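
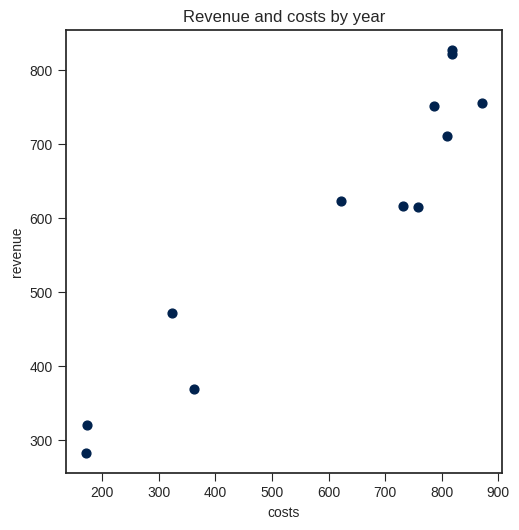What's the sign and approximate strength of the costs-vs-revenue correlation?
Points are positively correlated; strong (|r| ≈ 1.0).

positive, strong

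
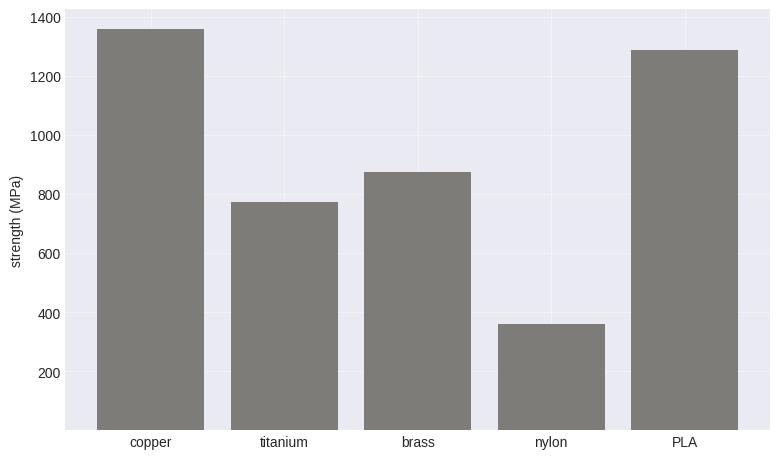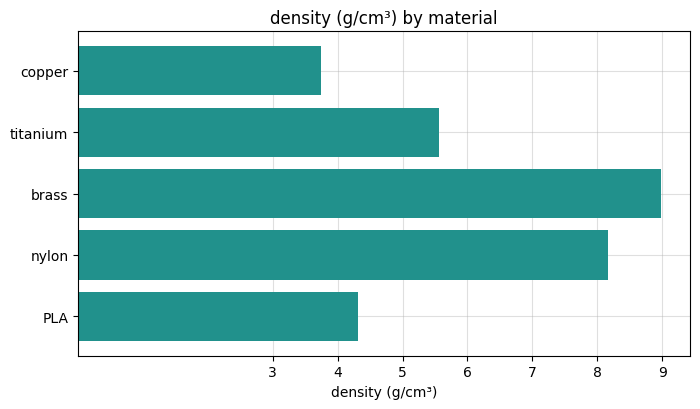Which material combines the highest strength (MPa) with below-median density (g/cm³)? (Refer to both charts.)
Chart 2 median density (g/cm³) ≈ 6; below-median materials: copper, PLA. Among those, copper has the highest strength (MPa) (≈ 1400).

copper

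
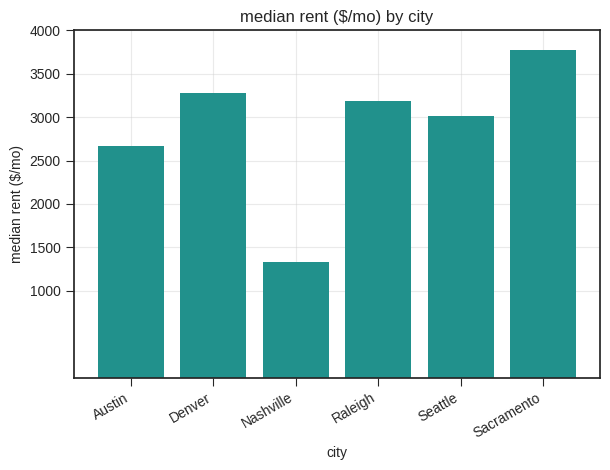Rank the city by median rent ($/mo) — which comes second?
Top 3: Sacramento ≈ 4000, Denver ≈ 3500, Raleigh ≈ 3000.

Denver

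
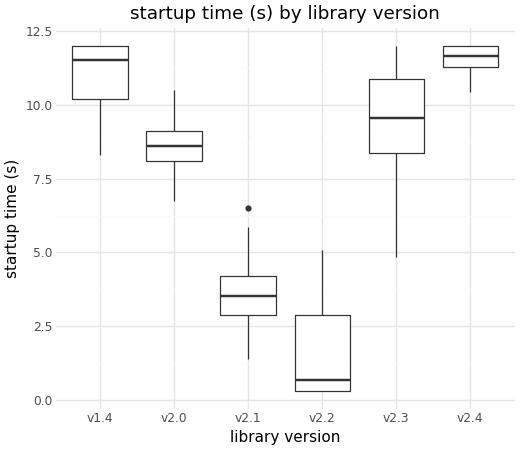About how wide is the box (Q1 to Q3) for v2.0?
Q3 ≈ 9, Q1 ≈ 8; IQR ≈ 1.

≈ 1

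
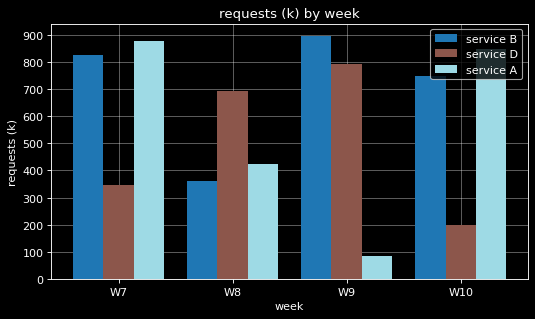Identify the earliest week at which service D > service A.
W8

W7: service D ≈ 300 vs service A ≈ 900 (not yet); W8: service D ≈ 700 vs service A ≈ 400 (first crossover).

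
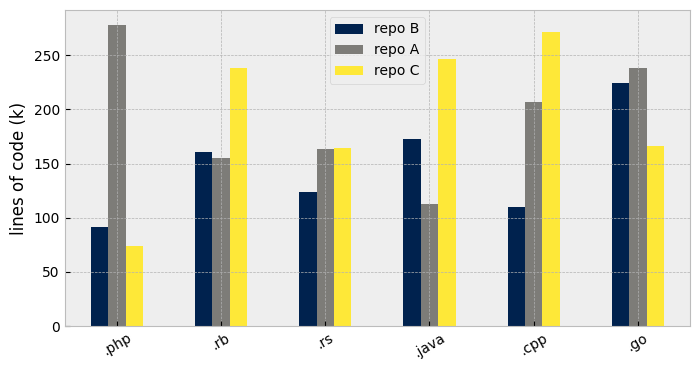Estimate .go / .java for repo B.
.go ≈ 225, .java ≈ 175; 225/175 ≈ 1.29.

≈ 1.29×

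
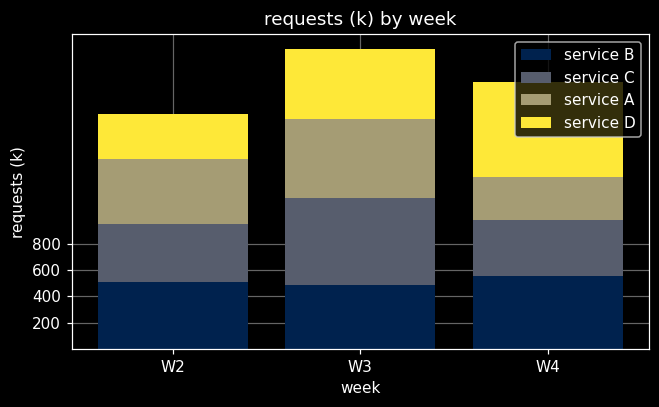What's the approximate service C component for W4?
service C top ≈ 1000, bottom ≈ 600; segment ≈ 400.

≈ 400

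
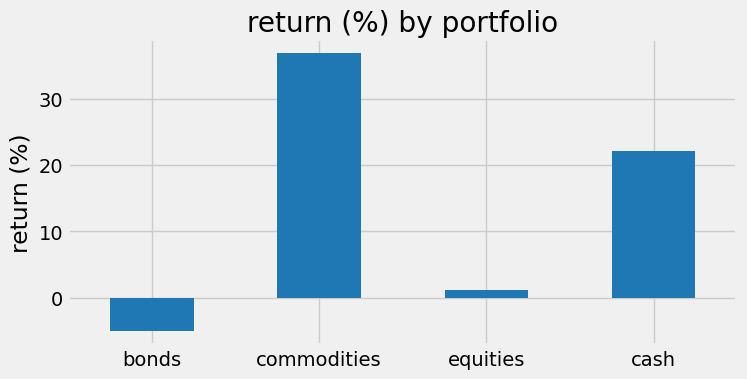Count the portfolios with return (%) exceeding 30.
1

Above 30: commodities.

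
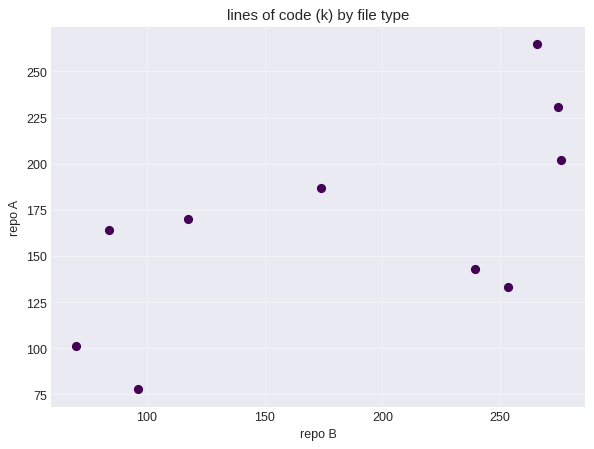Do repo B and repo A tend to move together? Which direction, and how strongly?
Points are positively correlated; moderate (|r| ≈ 0.6).

positive, moderate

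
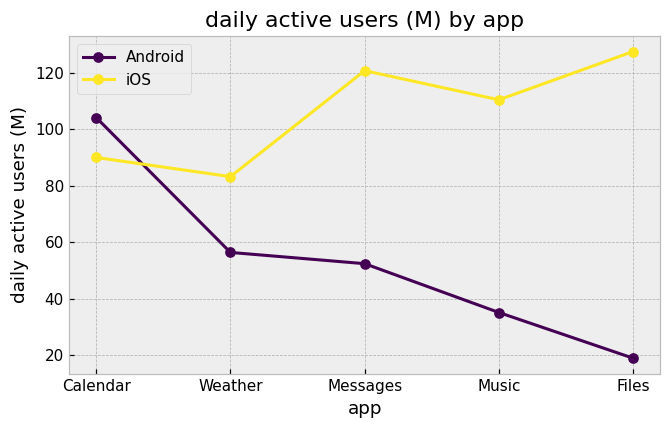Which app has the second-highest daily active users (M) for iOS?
Messages

Top 3 for iOS: Files ≈ 130, Messages ≈ 120, Music ≈ 110.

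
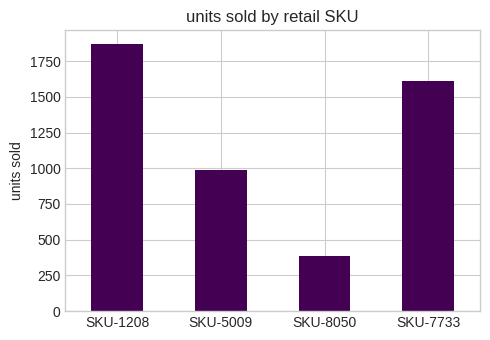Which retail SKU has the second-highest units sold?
SKU-7733

Top 3: SKU-1208 ≈ 1800, SKU-7733 ≈ 1600, SKU-5009 ≈ 1000.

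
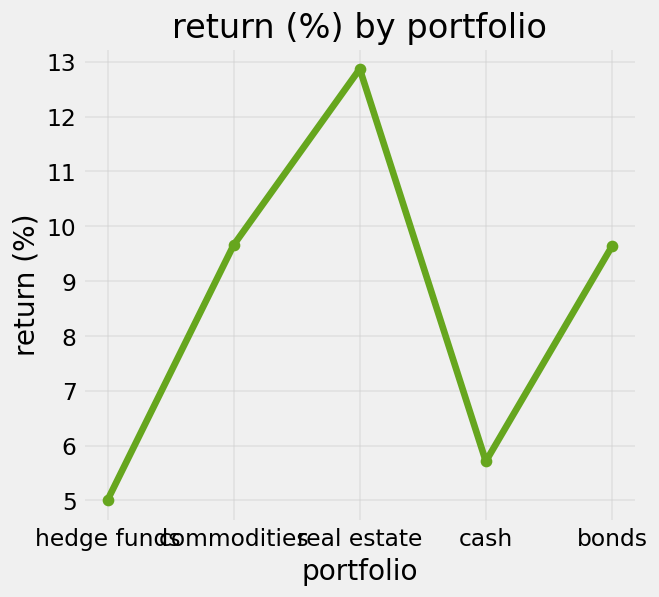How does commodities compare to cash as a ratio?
≈ 1.67×

commodities ≈ 10, cash ≈ 6; 10/6 ≈ 1.67.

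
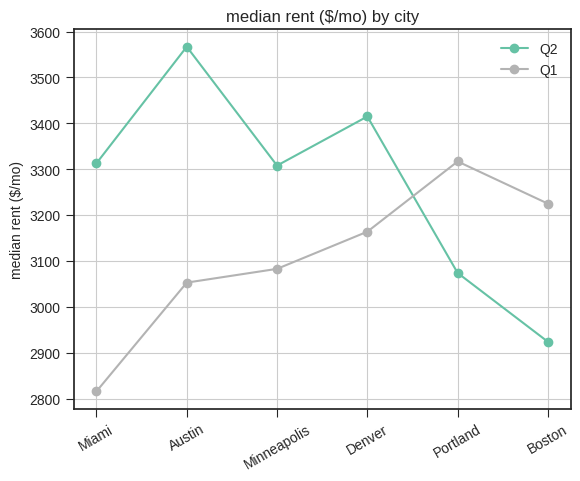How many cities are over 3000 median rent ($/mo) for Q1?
5

Above 3000: Austin, Minneapolis, Denver, Portland, Boston.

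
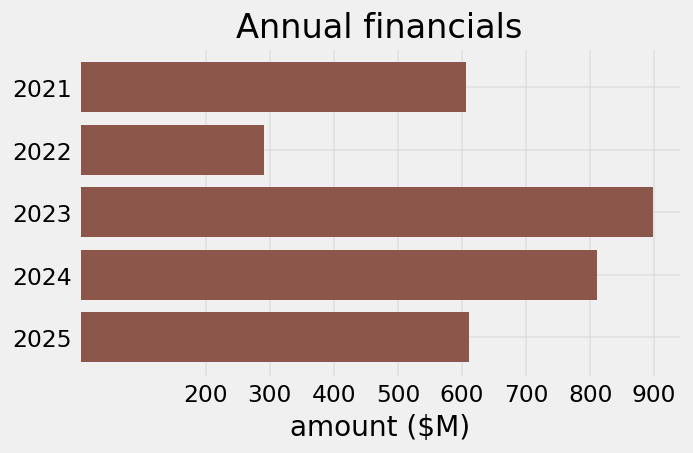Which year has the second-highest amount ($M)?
Top 3: 2023 ≈ 900, 2024 ≈ 800, 2025 ≈ 600.

2024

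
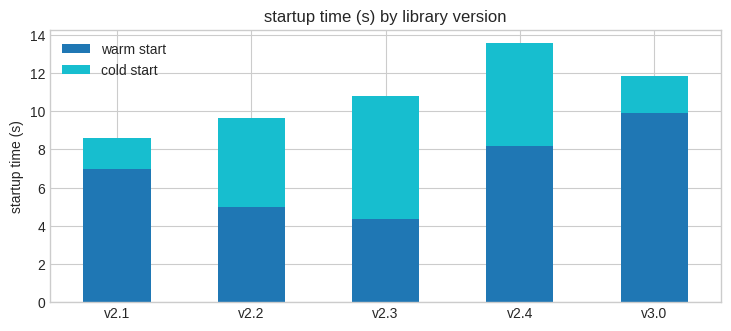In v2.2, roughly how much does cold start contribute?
≈ 4

cold start top ≈ 10, bottom ≈ 6; segment ≈ 4.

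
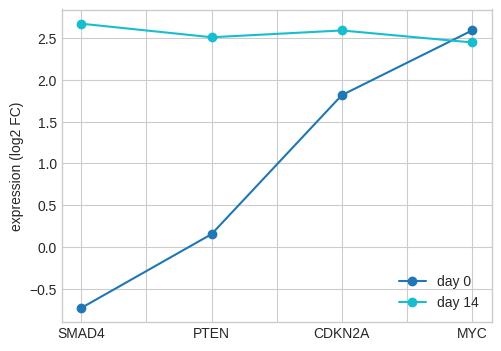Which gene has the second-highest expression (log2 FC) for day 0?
Top 3 for day 0: MYC ≈ 2.5, CDKN2A ≈ 2.0, PTEN ≈ 0.0.

CDKN2A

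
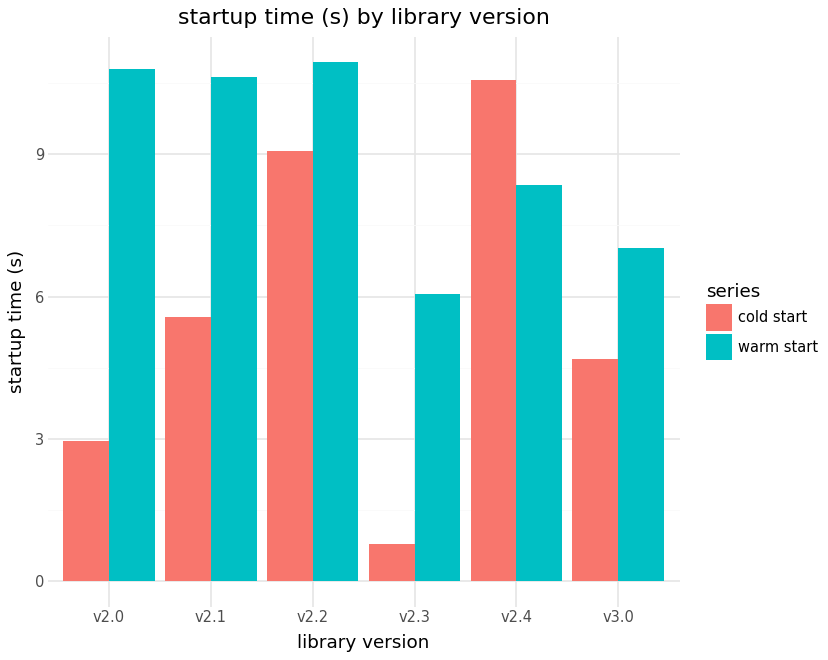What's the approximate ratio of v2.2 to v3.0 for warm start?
v2.2 ≈ 11, v3.0 ≈ 7; 11/7 ≈ 1.57.

≈ 1.57×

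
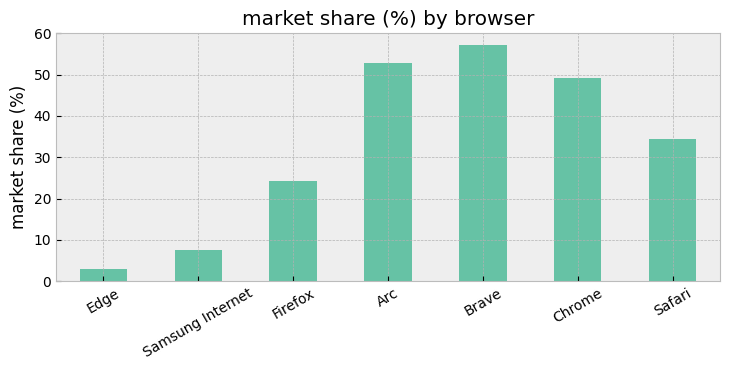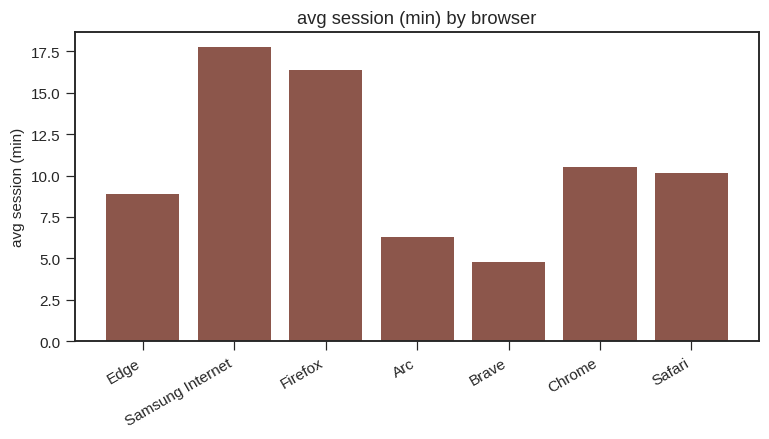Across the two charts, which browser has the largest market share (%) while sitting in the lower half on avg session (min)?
Chart 2 median avg session (min) ≈ 10; below-median browsers: Edge, Arc, Brave. Among those, Brave has the highest market share (%) (≈ 60).

Brave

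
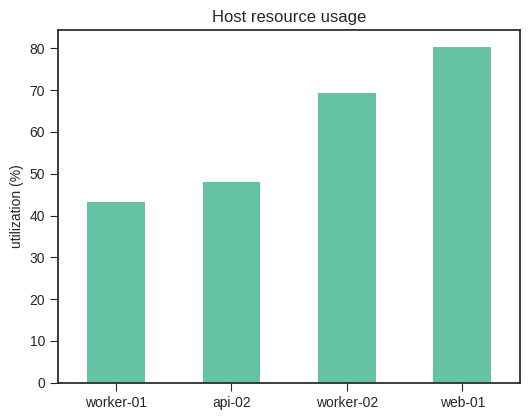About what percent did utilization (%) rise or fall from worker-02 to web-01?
≈ +14.3%

worker-02 ≈ 70, web-01 ≈ 80; (80 − 70) / 70 ≈ +14.3%.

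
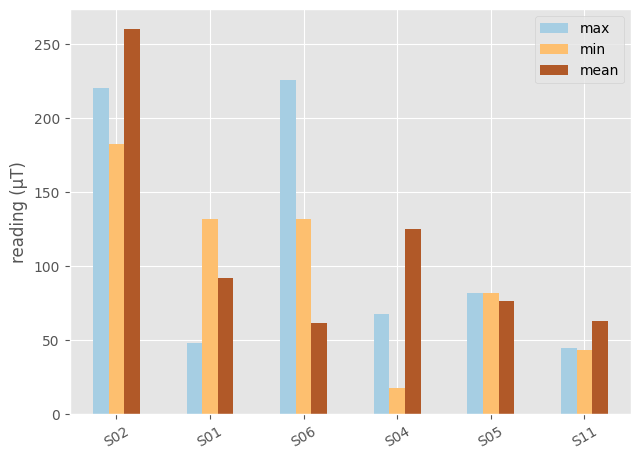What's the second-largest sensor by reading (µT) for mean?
Top 3 for mean: S02 ≈ 250, S04 ≈ 125, S01 ≈ 100.

S04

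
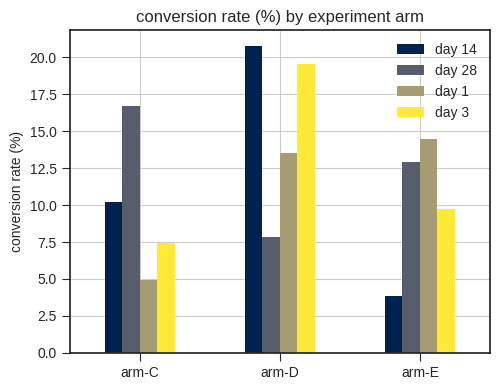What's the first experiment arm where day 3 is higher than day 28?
arm-D

arm-C: day 3 ≈ 8 vs day 28 ≈ 16 (not yet); arm-D: day 3 ≈ 20 vs day 28 ≈ 8 (first crossover).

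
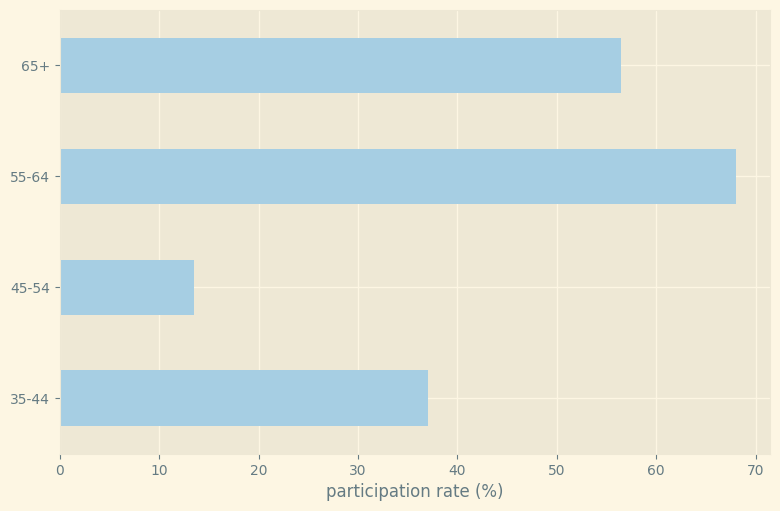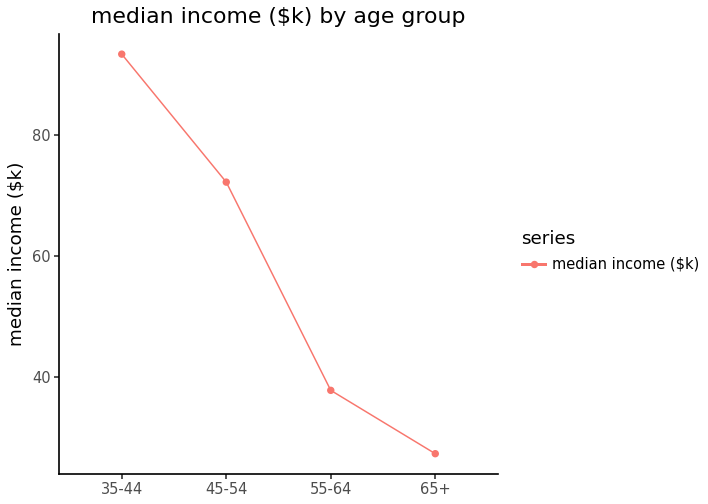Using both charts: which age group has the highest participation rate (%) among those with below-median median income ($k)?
Chart 2 median median income ($k) ≈ 60; below-median age groups: 55-64, 65+. Among those, 55-64 has the highest participation rate (%) (≈ 70).

55-64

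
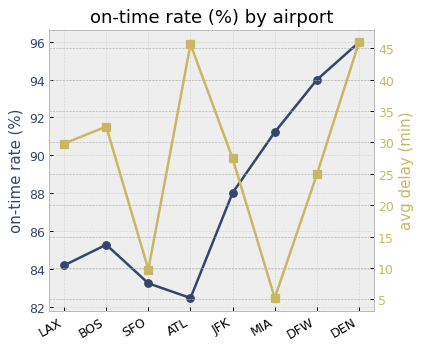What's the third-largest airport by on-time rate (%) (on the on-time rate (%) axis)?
MIA

Top 4 (on the on-time rate (%) axis): DEN ≈ 96, DFW ≈ 94, MIA ≈ 92, JFK ≈ 88.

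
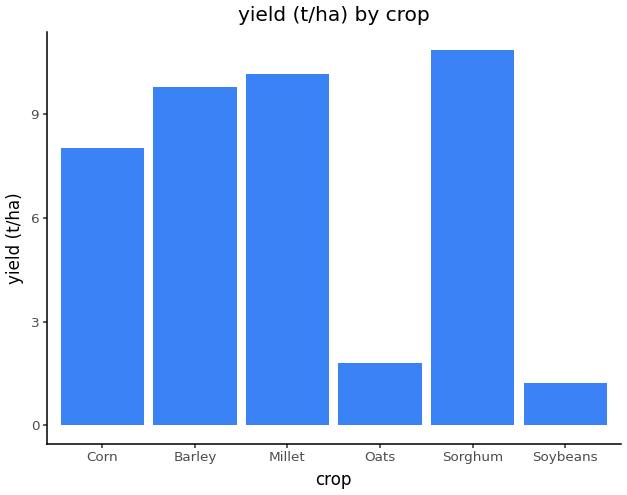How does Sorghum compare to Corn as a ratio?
≈ 1.38×

Sorghum ≈ 11, Corn ≈ 8; 11/8 ≈ 1.38.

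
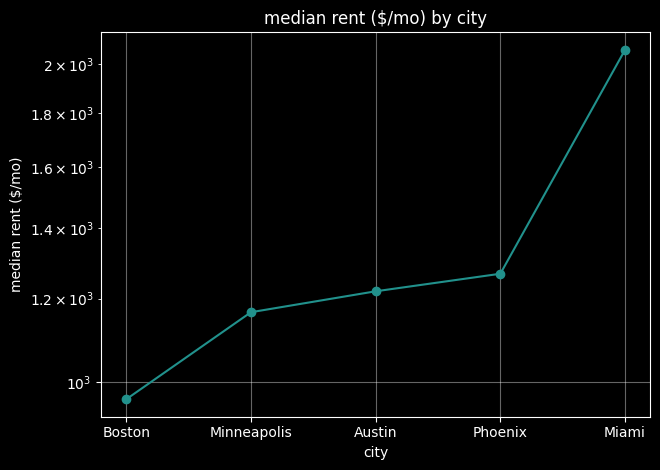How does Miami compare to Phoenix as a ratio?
Miami ≈ 2100, Phoenix ≈ 1300; 2100/1300 ≈ 1.62.

≈ 1.62×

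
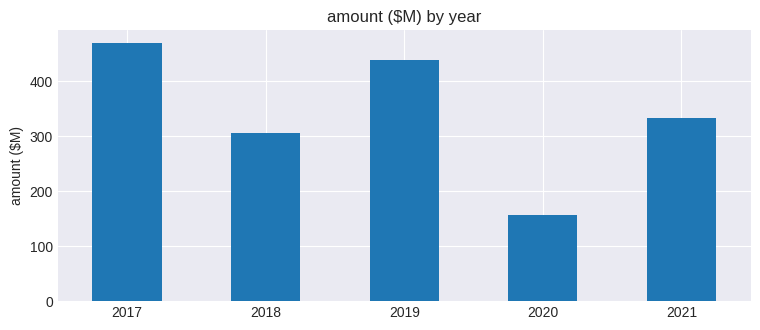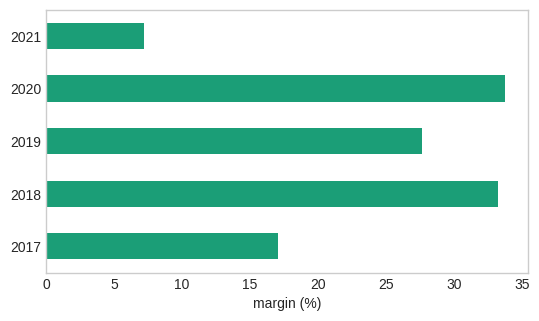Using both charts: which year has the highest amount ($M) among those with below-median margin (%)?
2017

Chart 2 median margin (%) ≈ 30; below-median years: 2017, 2021. Among those, 2017 has the highest amount ($M) (≈ 450).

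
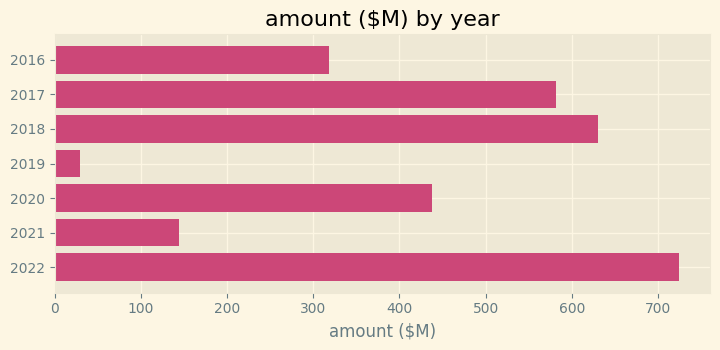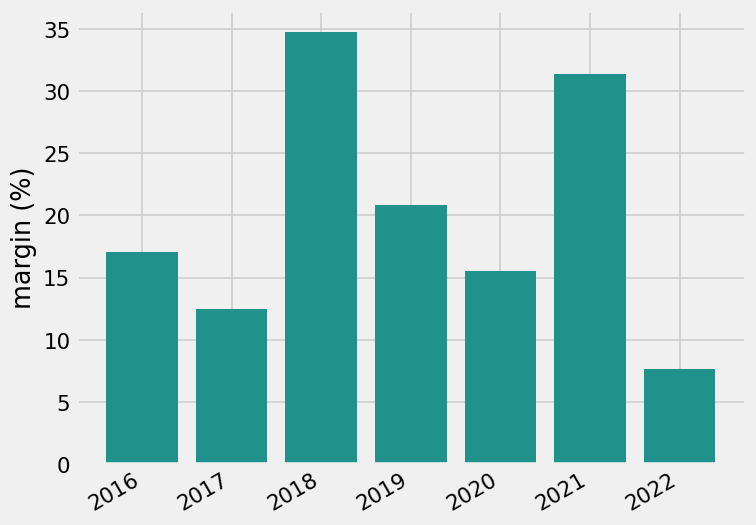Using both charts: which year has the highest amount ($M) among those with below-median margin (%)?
2022

Chart 2 median margin (%) ≈ 15; below-median years: 2017, 2020, 2022. Among those, 2022 has the highest amount ($M) (≈ 700).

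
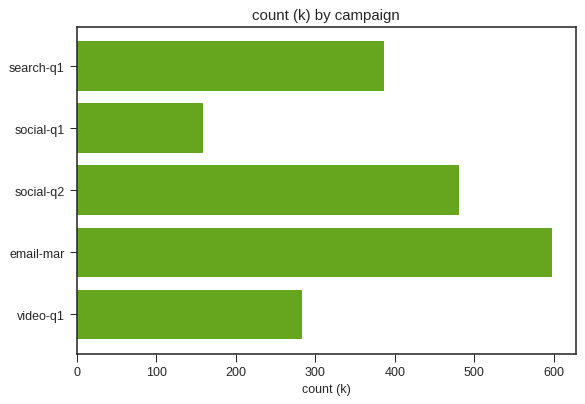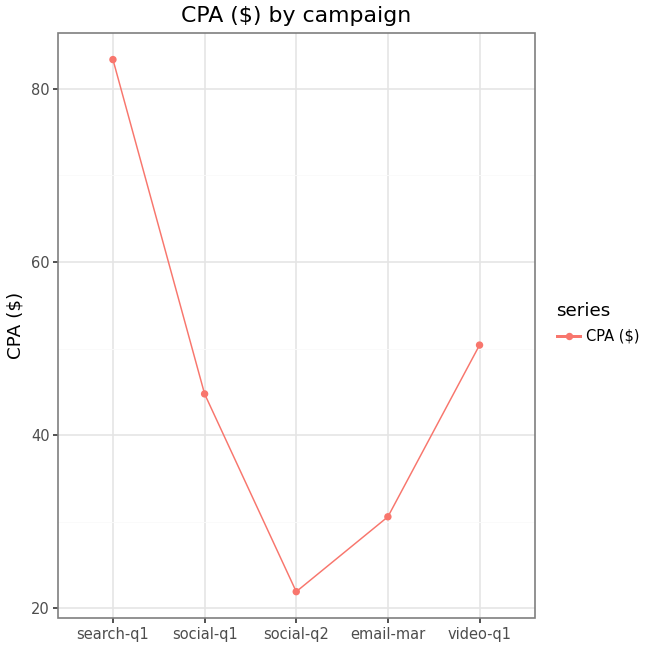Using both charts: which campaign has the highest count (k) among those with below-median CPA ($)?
email-mar

Chart 2 median CPA ($) ≈ 40; below-median campaigns: social-q2, email-mar. Among those, email-mar has the highest count (k) (≈ 600).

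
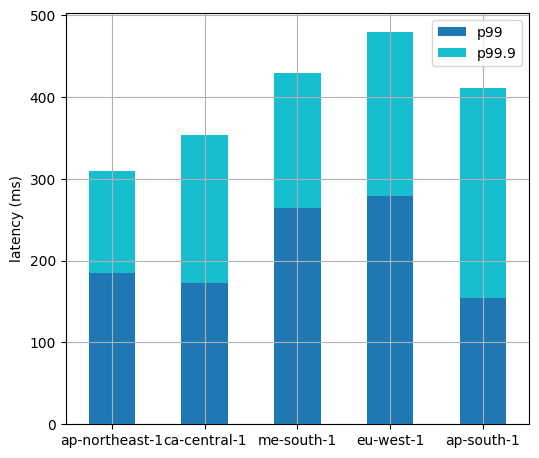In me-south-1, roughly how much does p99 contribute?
p99 top ≈ 250, bottom ≈ 0; segment ≈ 250.

≈ 250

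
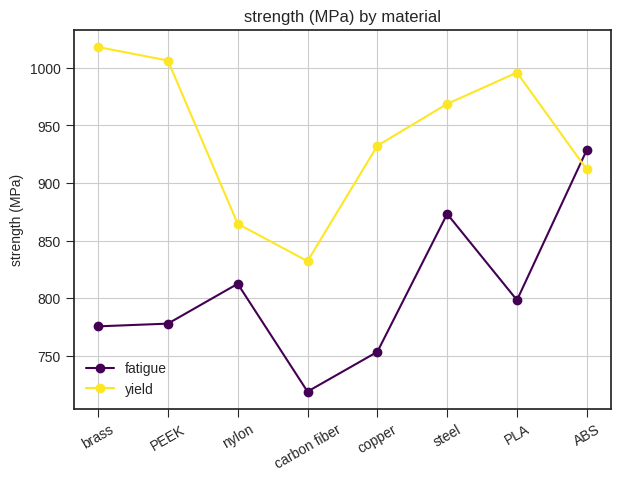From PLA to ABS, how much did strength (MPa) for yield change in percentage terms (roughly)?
≈ -10%

PLA ≈ 1000, ABS ≈ 900; (900 − 1000) / 1000 ≈ -10%.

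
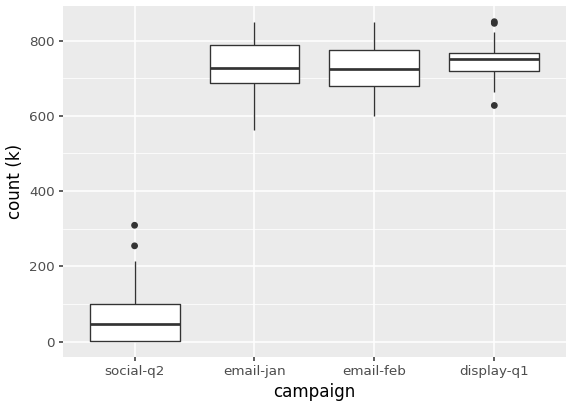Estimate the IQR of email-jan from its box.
≈ 100

Q3 ≈ 800, Q1 ≈ 700; IQR ≈ 100.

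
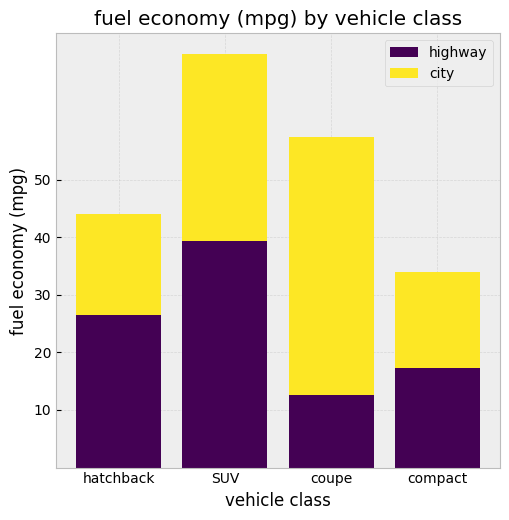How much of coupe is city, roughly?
city top ≈ 60, bottom ≈ 10; segment ≈ 50.

≈ 50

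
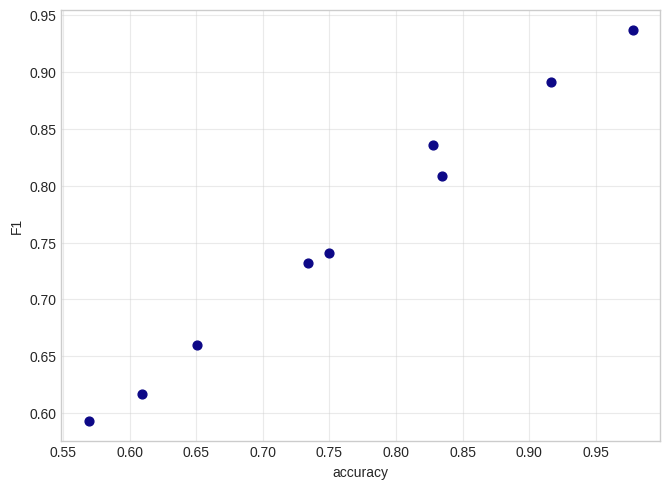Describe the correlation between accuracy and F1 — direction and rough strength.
Points are positively correlated; strong (|r| ≈ 1.0).

positive, strong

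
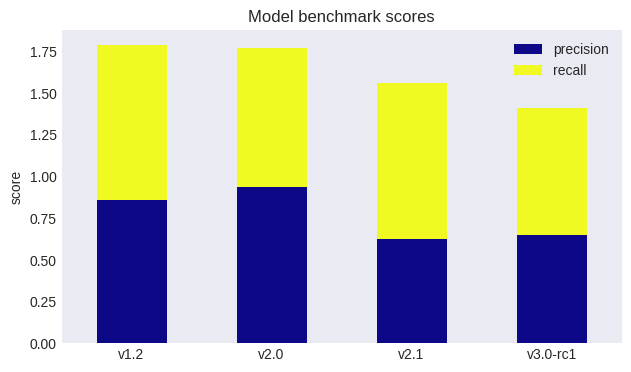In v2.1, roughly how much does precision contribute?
precision top ≈ 0.6, bottom ≈ 0.0; segment ≈ 0.6.

≈ 0.6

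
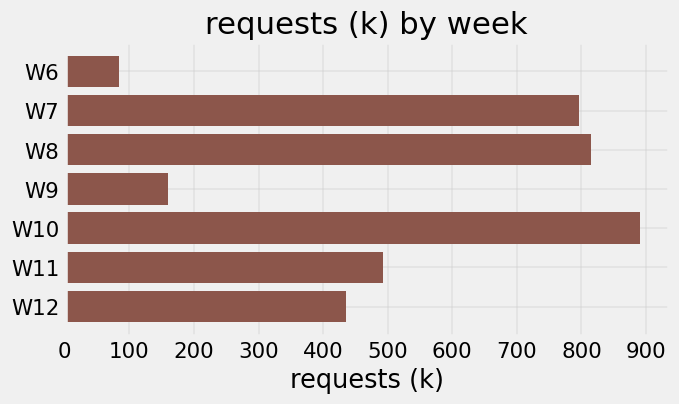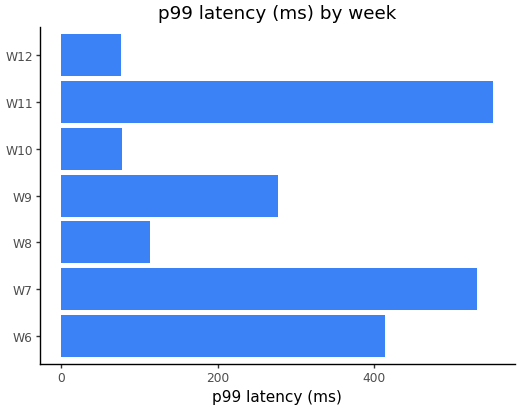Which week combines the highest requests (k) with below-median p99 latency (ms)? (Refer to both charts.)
Chart 2 median p99 latency (ms) ≈ 300; below-median weeks: W8, W10, W12. Among those, W10 has the highest requests (k) (≈ 900).

W10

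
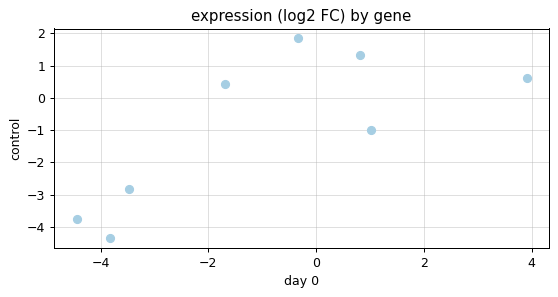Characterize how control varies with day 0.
positive, strong

Points are positively correlated; strong (|r| ≈ 0.8).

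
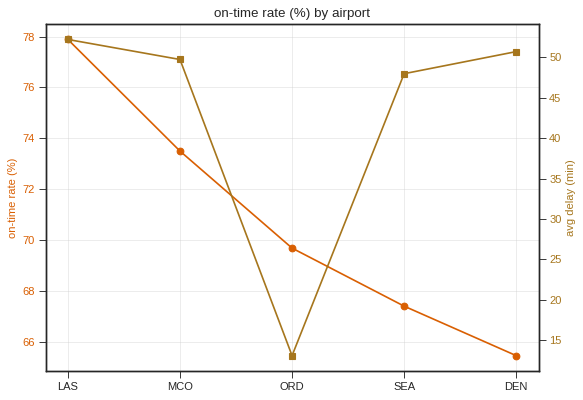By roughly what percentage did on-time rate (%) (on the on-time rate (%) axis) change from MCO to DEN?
≈ -10.8%

MCO ≈ 74, DEN ≈ 66; (66 − 74) / 74 ≈ -10.8%.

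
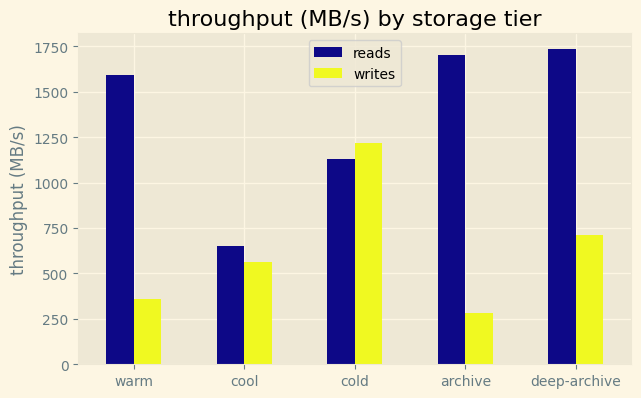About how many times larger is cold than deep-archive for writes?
≈ 1.5×

cold ≈ 1200, deep-archive ≈ 800; 1200/800 ≈ 1.5.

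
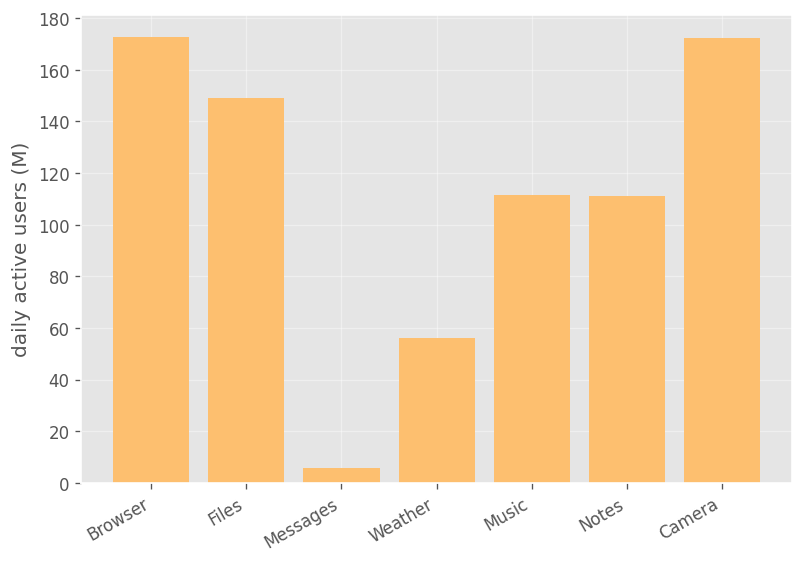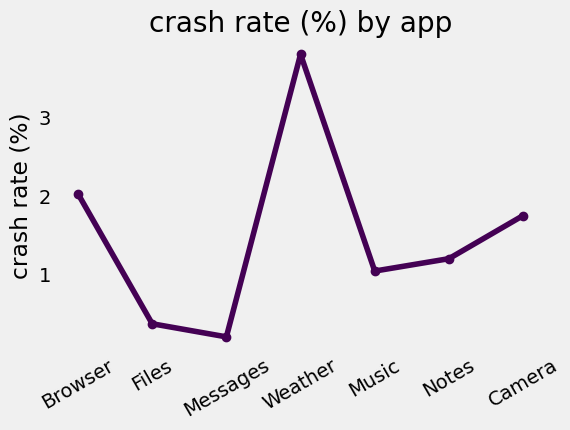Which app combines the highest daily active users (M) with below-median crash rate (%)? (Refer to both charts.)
Files

Chart 2 median crash rate (%) ≈ 1; below-median apps: Files, Messages, Music. Among those, Files has the highest daily active users (M) (≈ 140).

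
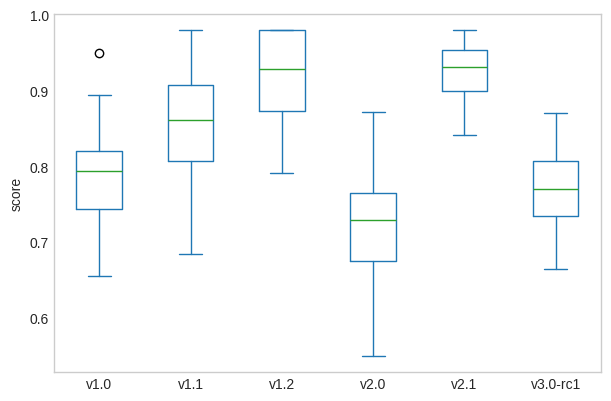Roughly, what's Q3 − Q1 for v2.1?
≈ 0.06

Q3 ≈ 0.96, Q1 ≈ 0.90; IQR ≈ 0.06.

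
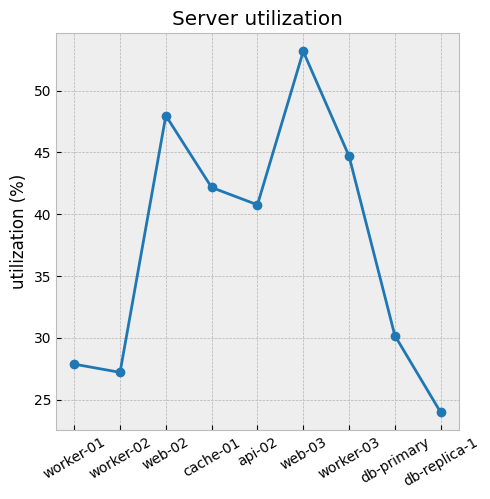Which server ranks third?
Top 4: web-03 ≈ 55, web-02 ≈ 50, worker-03 ≈ 45, cache-01 ≈ 40.

worker-03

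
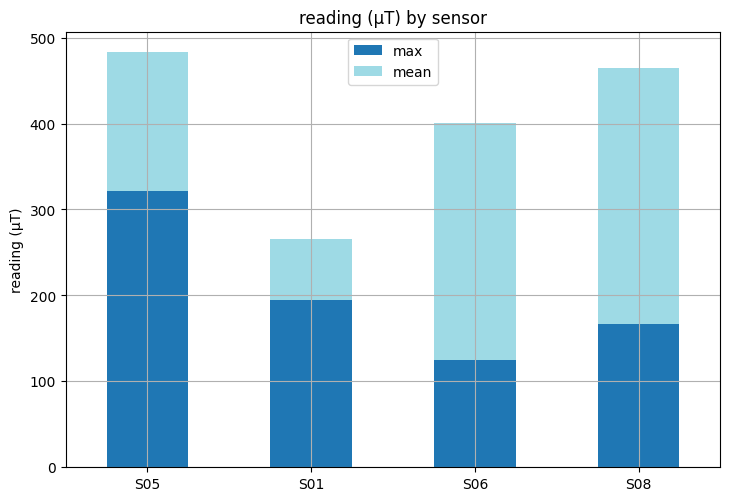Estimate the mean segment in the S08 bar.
mean top ≈ 450, bottom ≈ 150; segment ≈ 300.

≈ 300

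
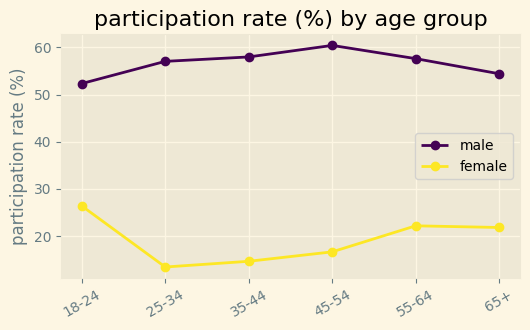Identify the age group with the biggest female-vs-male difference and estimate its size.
45-54: female ≈ 15, male ≈ 60 → gap ≈ 45. Next-largest (25-34) is only ≈ 40.

45-54, ≈ 45 %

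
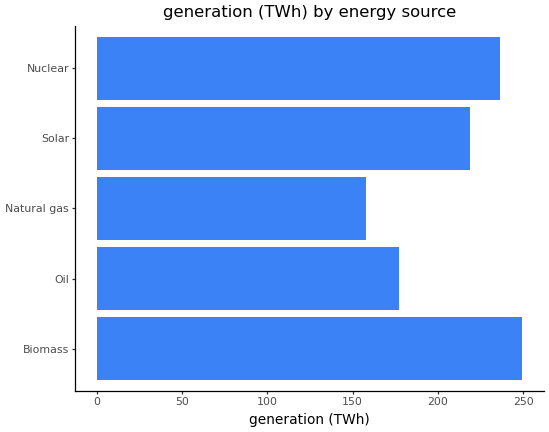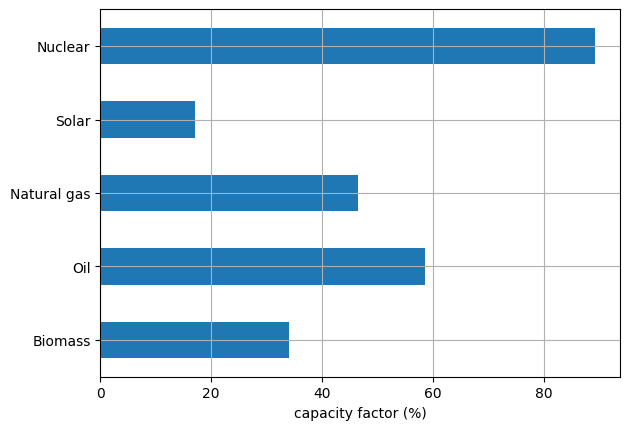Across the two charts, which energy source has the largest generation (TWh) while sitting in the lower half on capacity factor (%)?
Chart 2 median capacity factor (%) ≈ 50; below-median energy sources: Biomass, Solar. Among those, Biomass has the highest generation (TWh) (≈ 250).

Biomass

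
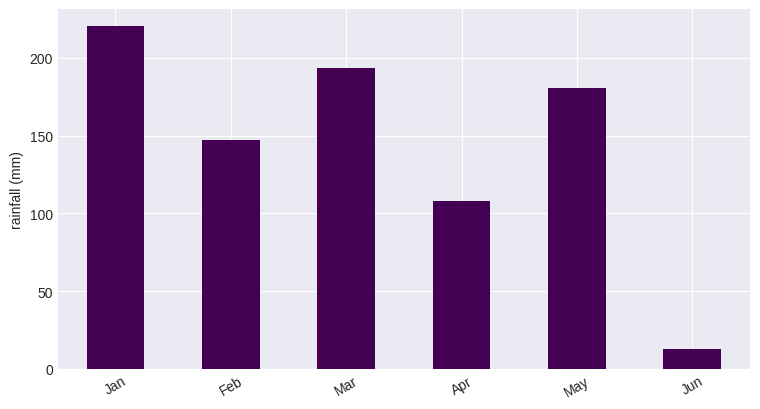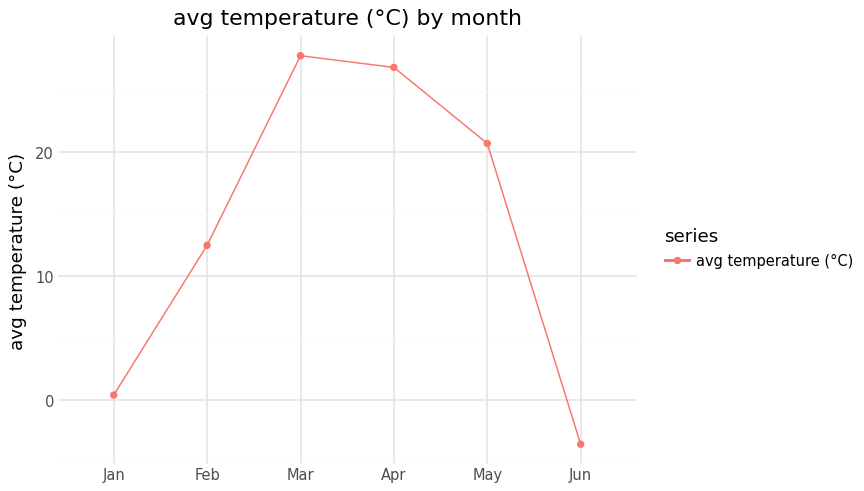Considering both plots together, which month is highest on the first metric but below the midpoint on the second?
Chart 2 median avg temperature (°C) ≈ 15; below-median months: Jan, Feb, Jun. Among those, Jan has the highest rainfall (mm) (≈ 225).

Jan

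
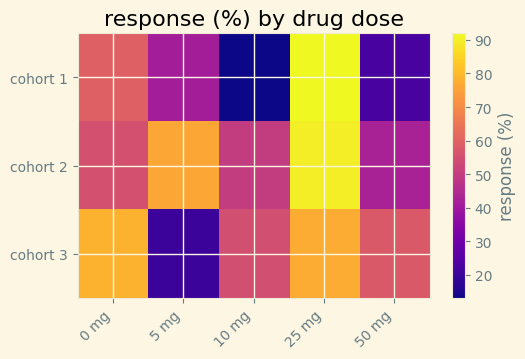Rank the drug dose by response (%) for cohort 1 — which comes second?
0 mg

Top 3 for cohort 1: 25 mg ≈ 90, 0 mg ≈ 60, 5 mg ≈ 40.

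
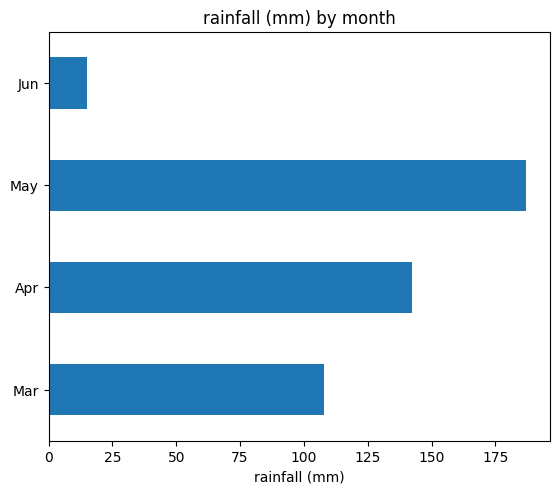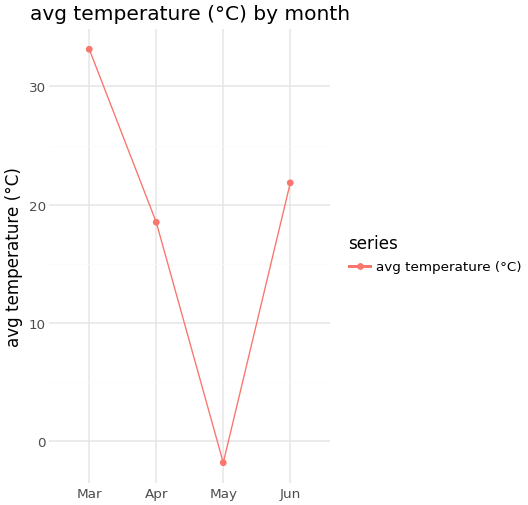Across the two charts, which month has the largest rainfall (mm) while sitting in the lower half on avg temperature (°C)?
May

Chart 2 median avg temperature (°C) ≈ 20; below-median months: Apr, May. Among those, May has the highest rainfall (mm) (≈ 180).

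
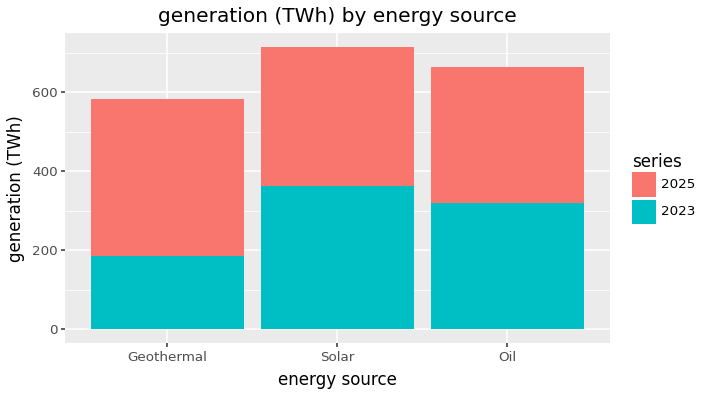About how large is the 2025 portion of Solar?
2025 top ≈ 700, bottom ≈ 400; segment ≈ 300.

≈ 300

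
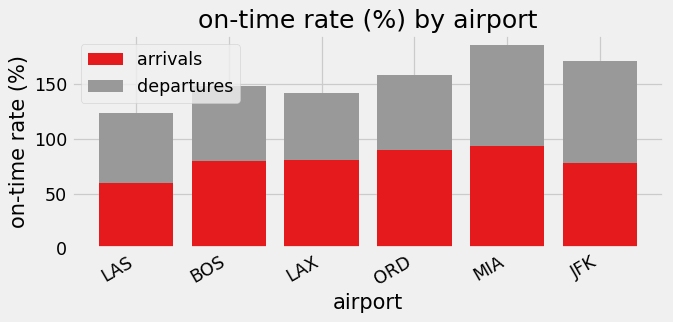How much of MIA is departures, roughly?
≈ 80

departures top ≈ 180, bottom ≈ 100; segment ≈ 80.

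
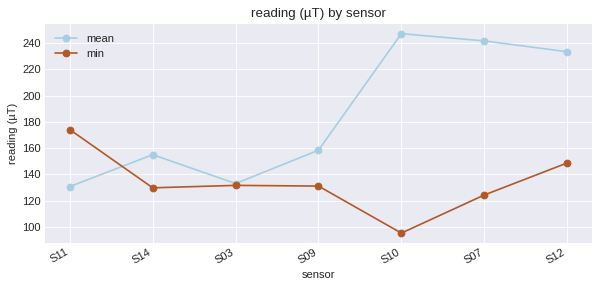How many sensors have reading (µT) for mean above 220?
Above 220: S10, S07, S12.

3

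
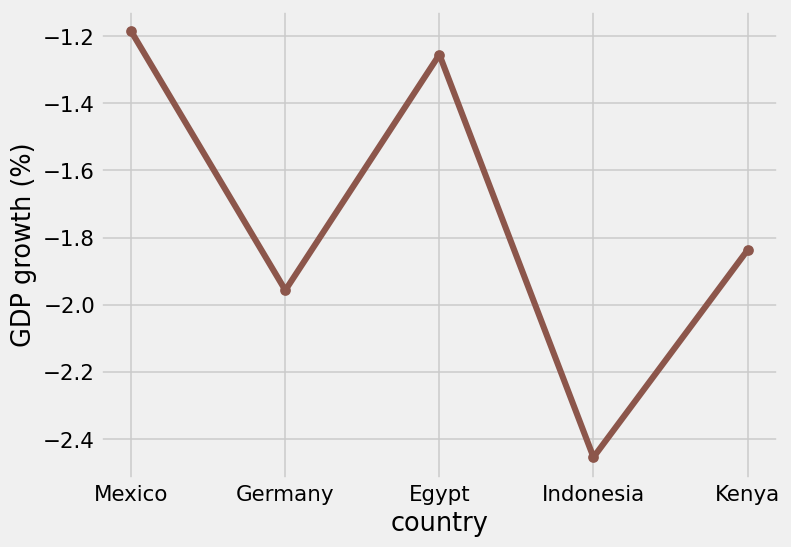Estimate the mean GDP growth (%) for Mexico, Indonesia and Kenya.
(-1.2 + -2.4 + -1.8) / 3 ≈ -1.8.

≈ -1.8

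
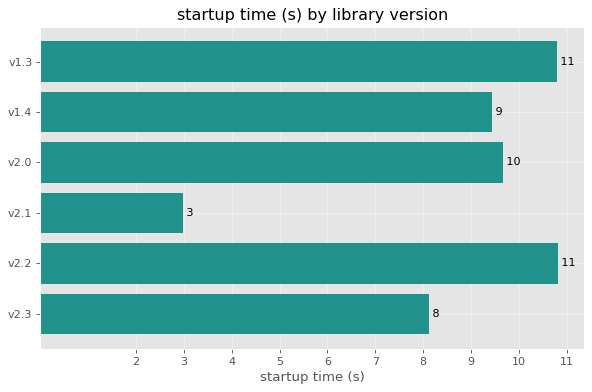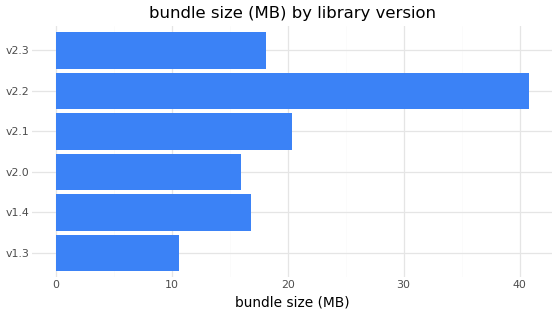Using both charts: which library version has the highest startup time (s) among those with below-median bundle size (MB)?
v1.3

Chart 2 median bundle size (MB) ≈ 15; below-median library versions: v1.3, v1.4, v2.0. Among those, v1.3 has the highest startup time (s) (≈ 11).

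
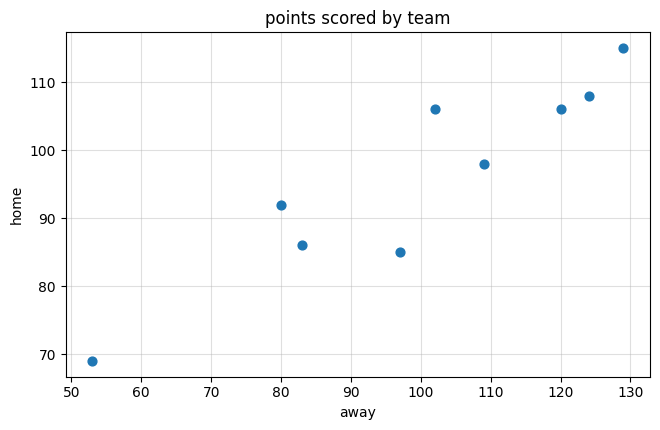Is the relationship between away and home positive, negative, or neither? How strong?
positive, strong

Points are positively correlated; strong (|r| ≈ 0.9).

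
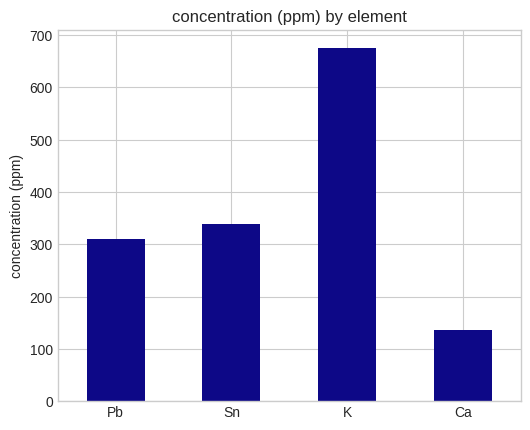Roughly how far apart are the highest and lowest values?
≈ 600

Max K ≈ 700, min Ca ≈ 100; range ≈ 600.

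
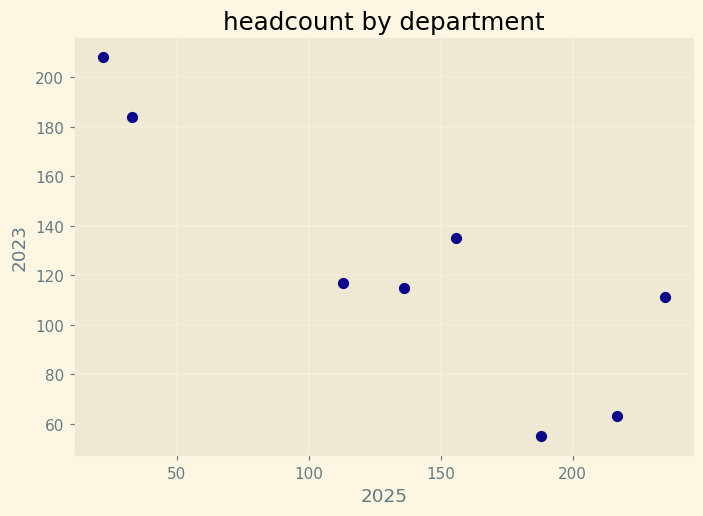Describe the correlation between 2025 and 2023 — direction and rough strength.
negative, strong

Points are negatively correlated; strong (|r| ≈ 0.9).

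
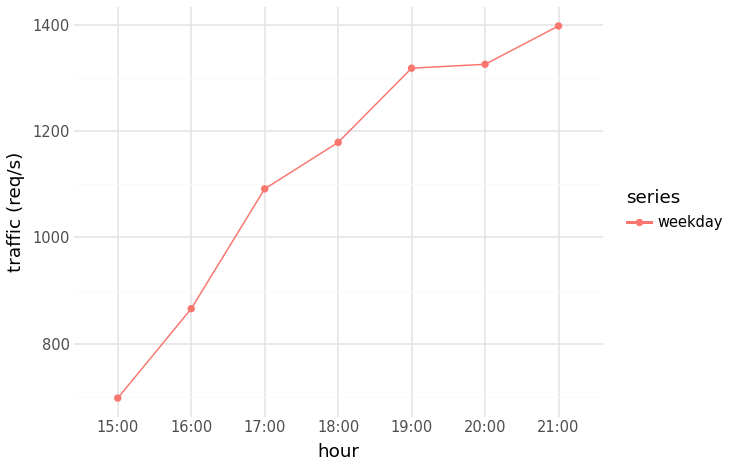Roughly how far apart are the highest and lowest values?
Max 21:00 ≈ 1400, min 15:00 ≈ 700; range ≈ 700.

≈ 700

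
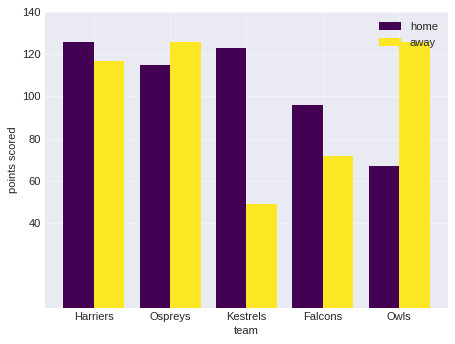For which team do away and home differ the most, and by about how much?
Kestrels, ≈ 80

Kestrels: away ≈ 40, home ≈ 120 → gap ≈ 80. Next-largest (Owls) is only ≈ 60.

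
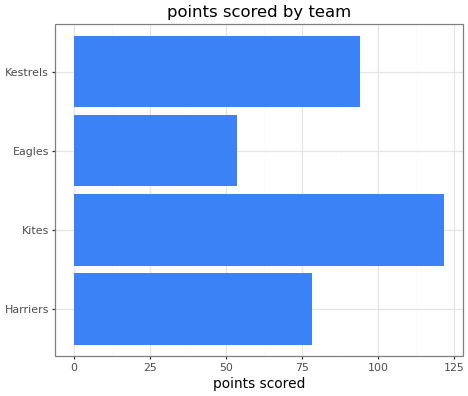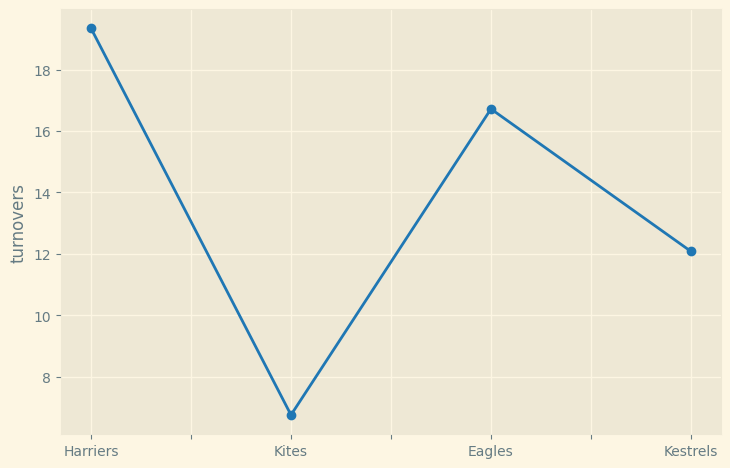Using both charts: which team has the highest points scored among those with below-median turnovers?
Kites

Chart 2 median turnovers ≈ 14; below-median teams: Kites, Kestrels. Among those, Kites has the highest points scored (≈ 120).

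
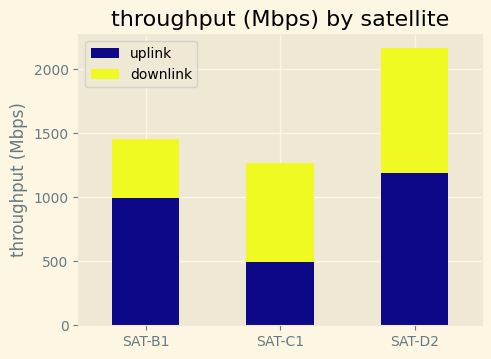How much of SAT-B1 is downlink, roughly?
downlink top ≈ 1400, bottom ≈ 1000; segment ≈ 400.

≈ 400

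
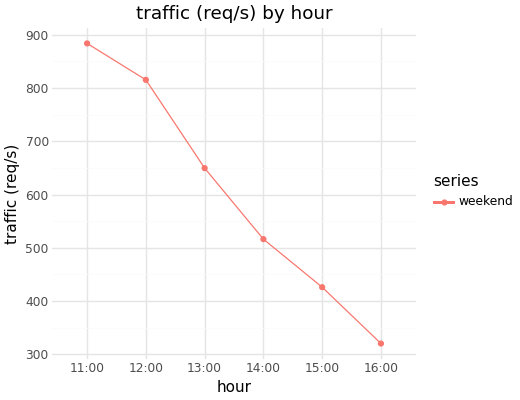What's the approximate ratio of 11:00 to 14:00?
11:00 ≈ 900, 14:00 ≈ 500; 900/500 ≈ 1.8.

≈ 1.8×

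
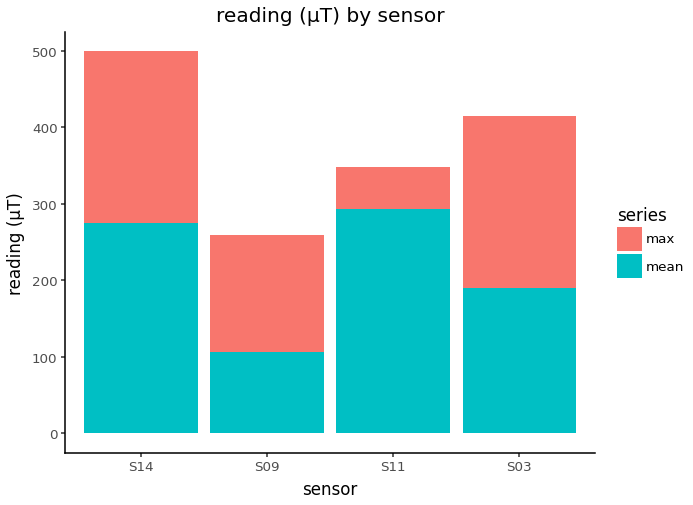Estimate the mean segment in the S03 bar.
mean top ≈ 200, bottom ≈ 0; segment ≈ 200.

≈ 200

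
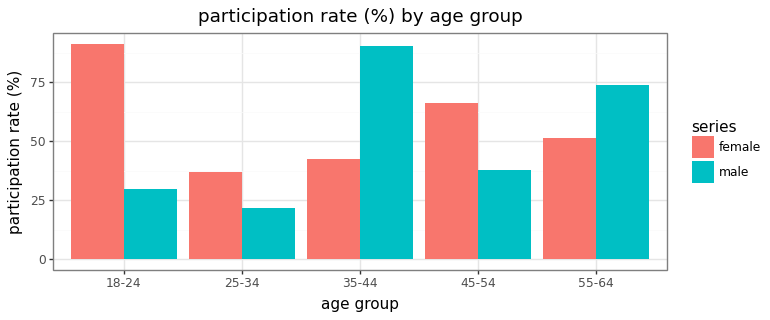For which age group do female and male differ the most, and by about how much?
18-24: female ≈ 90, male ≈ 30 → gap ≈ 60. Next-largest (35-44) is only ≈ 50.

18-24, ≈ 60 %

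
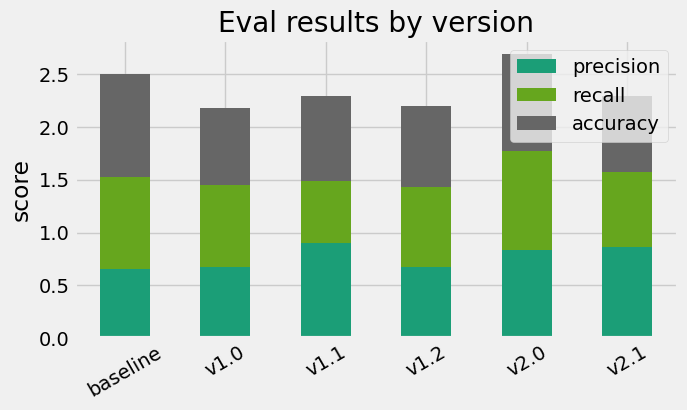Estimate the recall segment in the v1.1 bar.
recall top ≈ 1.5, bottom ≈ 1.0; segment ≈ 0.5.

≈ 0.5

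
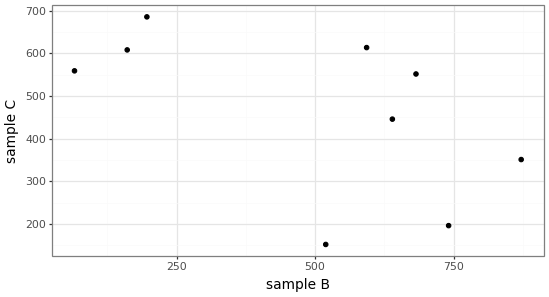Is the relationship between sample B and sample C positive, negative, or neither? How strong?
negative, moderate

Points are negatively correlated; moderate (|r| ≈ 0.6).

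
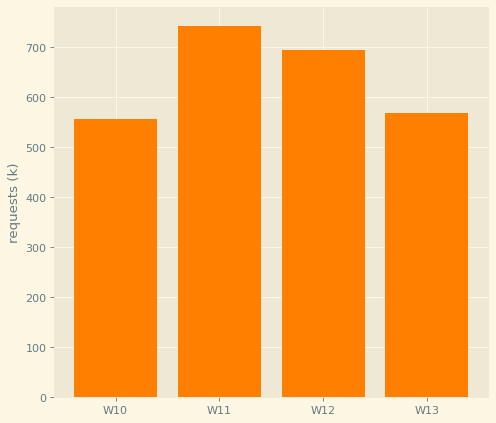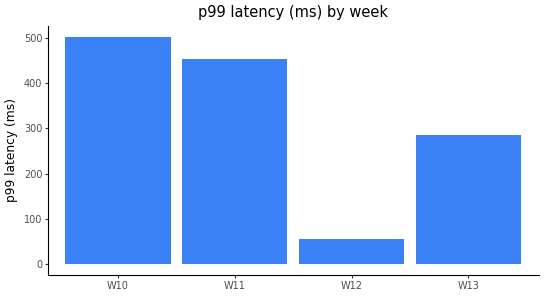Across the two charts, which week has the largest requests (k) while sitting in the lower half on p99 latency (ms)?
Chart 2 median p99 latency (ms) ≈ 350; below-median weeks: W12, W13. Among those, W12 has the highest requests (k) (≈ 700).

W12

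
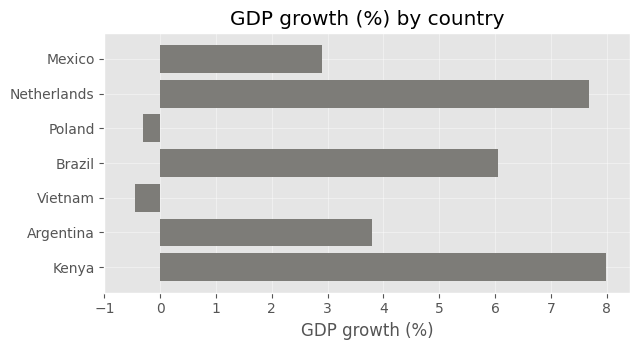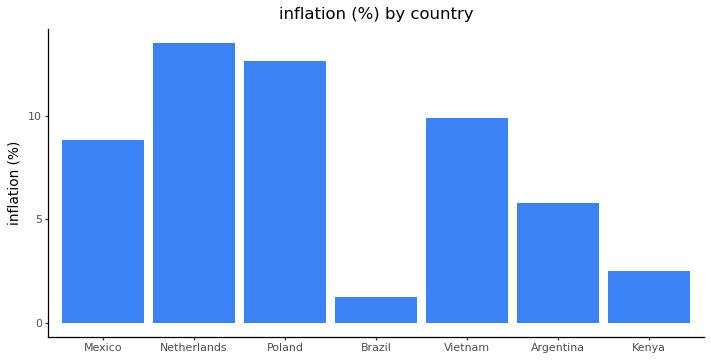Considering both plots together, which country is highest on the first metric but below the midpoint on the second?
Chart 2 median inflation (%) ≈ 8; below-median countries: Brazil, Argentina, Kenya. Among those, Kenya has the highest GDP growth (%) (≈ 8).

Kenya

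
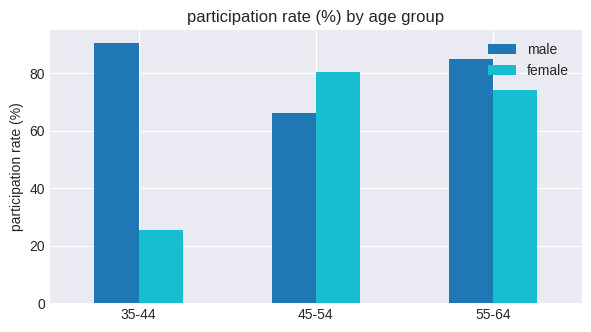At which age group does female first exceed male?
35-44: female ≈ 30 vs male ≈ 90 (not yet); 45-54: female ≈ 80 vs male ≈ 70 (first crossover).

45-54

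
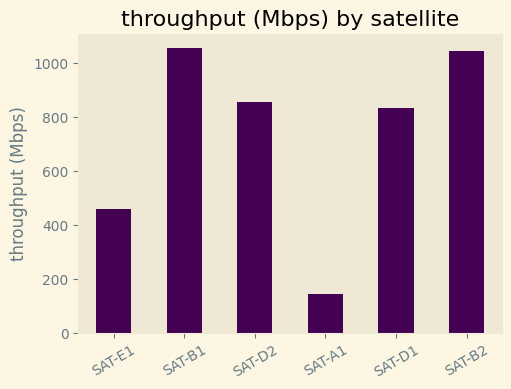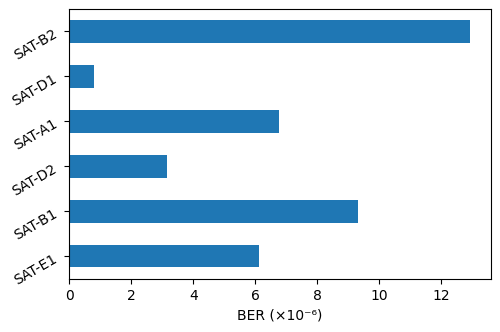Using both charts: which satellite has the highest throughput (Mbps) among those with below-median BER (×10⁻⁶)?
Chart 2 median BER (×10⁻⁶) ≈ 6; below-median satellites: SAT-E1, SAT-D2, SAT-D1. Among those, SAT-D2 has the highest throughput (Mbps) (≈ 900).

SAT-D2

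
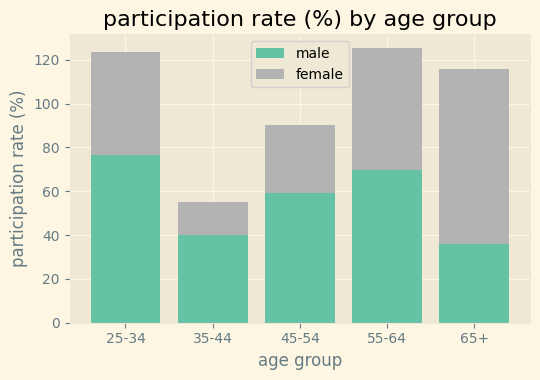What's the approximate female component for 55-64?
≈ 60

female top ≈ 120, bottom ≈ 60; segment ≈ 60.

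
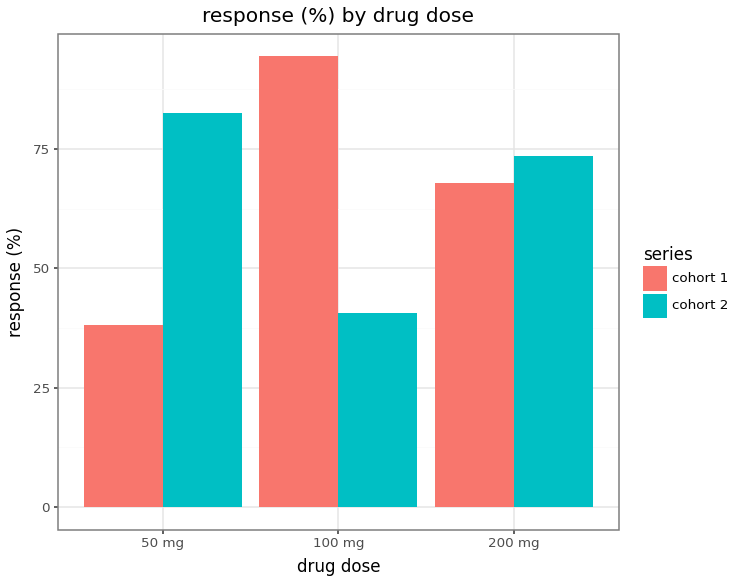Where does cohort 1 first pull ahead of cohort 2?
100 mg

50 mg: cohort 1 ≈ 40 vs cohort 2 ≈ 80 (not yet); 100 mg: cohort 1 ≈ 90 vs cohort 2 ≈ 40 (first crossover).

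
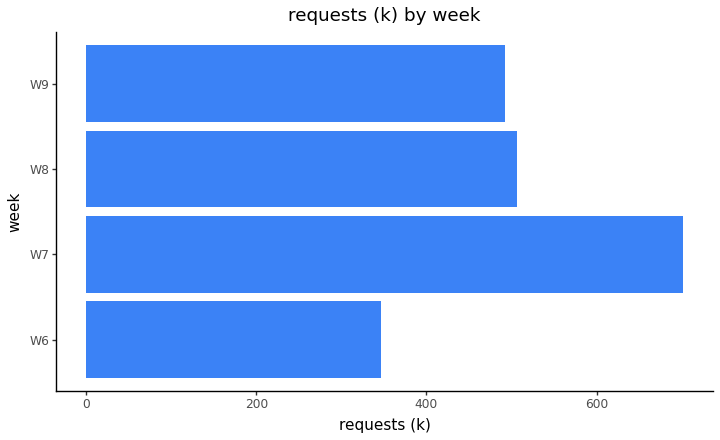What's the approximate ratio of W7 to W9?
W7 ≈ 700, W9 ≈ 500; 700/500 ≈ 1.4.

≈ 1.4×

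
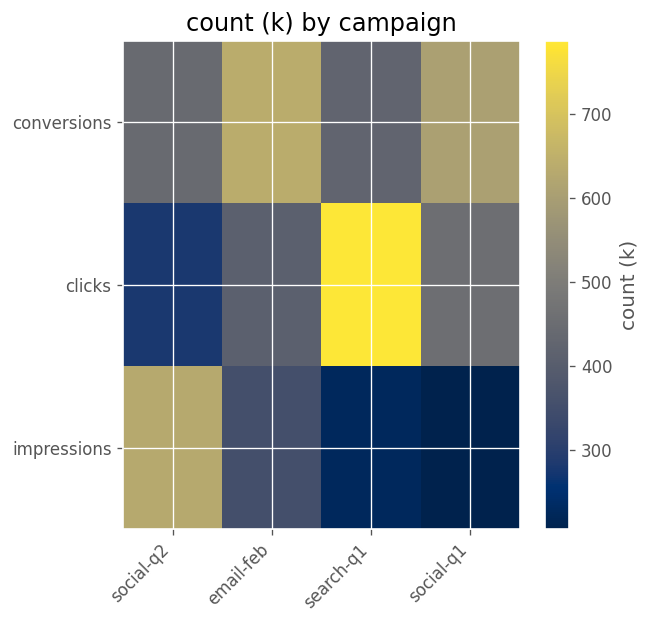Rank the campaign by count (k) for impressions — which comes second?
Top 3 for impressions: social-q2 ≈ 650, email-feb ≈ 350, search-q1 ≈ 250.

email-feb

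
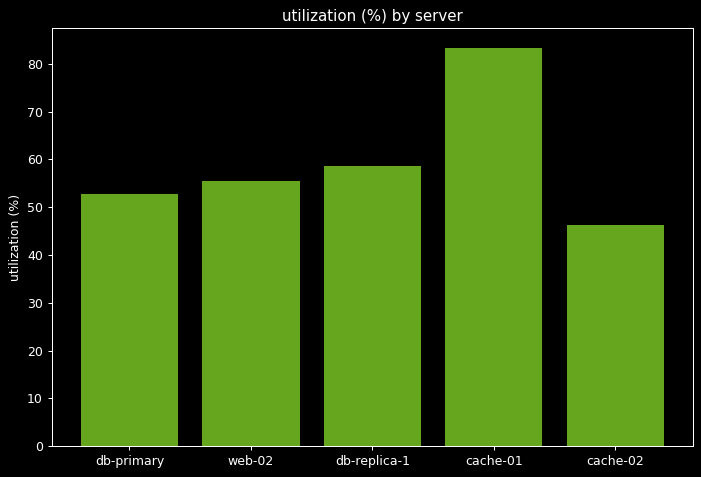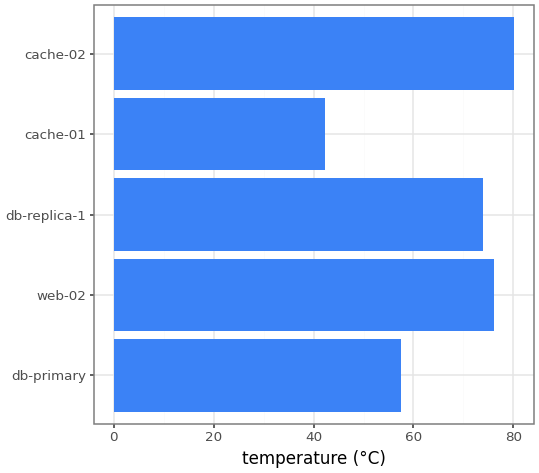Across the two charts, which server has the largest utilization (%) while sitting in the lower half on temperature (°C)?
Chart 2 median temperature (°C) ≈ 70; below-median servers: db-primary, cache-01. Among those, cache-01 has the highest utilization (%) (≈ 80).

cache-01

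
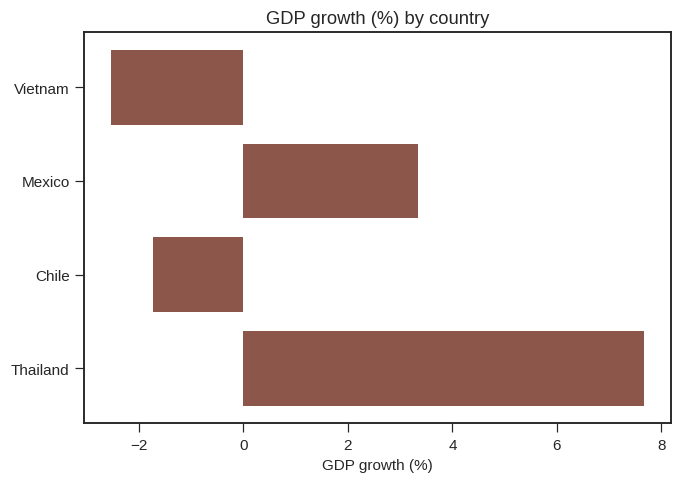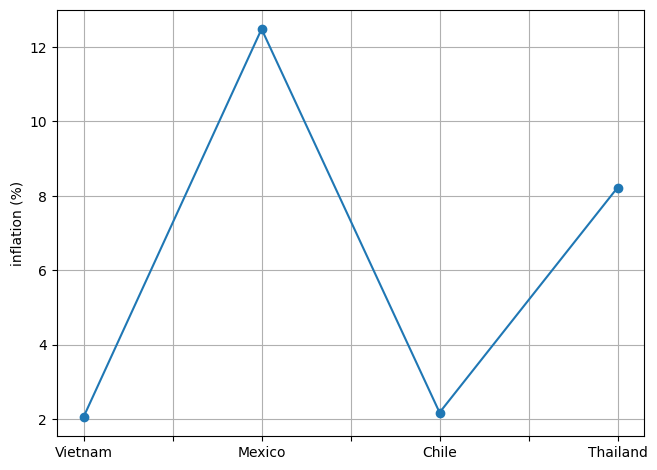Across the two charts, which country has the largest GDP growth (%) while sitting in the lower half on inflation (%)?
Chart 2 median inflation (%) ≈ 6; below-median countries: Vietnam, Chile. Among those, Chile has the highest GDP growth (%) (≈ -2).

Chile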